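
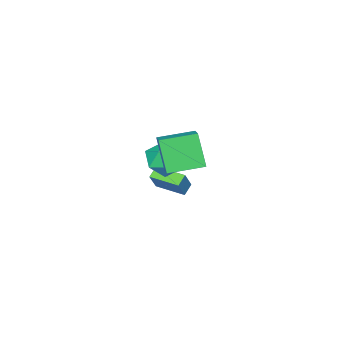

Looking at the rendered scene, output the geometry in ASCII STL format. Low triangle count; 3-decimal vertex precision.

solid 
facet normal -0.521 -0.143 -0.842
outer loop
vertex -2.963 -3.201 -4.212
vertex -3.299 -1.384 -4.313
vertex -2.263 -3.096 -4.663
endloop
endfacet
facet normal 0.182 -0.982 0.054
outer loop
vertex -1.461 -2.876 -3.367
vertex -2.963 -3.201 -4.212
vertex -2.263 -3.096 -4.663
endloop
endfacet
facet normal -0.521 -0.143 -0.842
outer loop
vertex -2.263 -3.096 -4.663
vertex -3.299 -1.384 -4.313
vertex -2.599 -1.28 -4.764
endloop
endfacet
facet normal 0.834 0.124 -0.537
outer loop
vertex -2.599 -1.28 -4.764
vertex -1.461 -2.876 -3.367
vertex -2.263 -3.096 -4.663
endloop
endfacet
facet normal -0.834 -0.124 0.537
outer loop
vertex -2.963 -3.201 -4.212
vertex -2.497 -1.164 -3.017
vertex -3.299 -1.384 -4.313
endloop
endfacet
facet normal 0.181 -0.982 0.055
outer loop
vertex -2.161 -2.98 -2.916
vertex -2.963 -3.201 -4.212
vertex -1.461 -2.876 -3.367
endloop
endfacet
facet normal -0.834 -0.124 0.537
outer loop
vertex -2.161 -2.98 -2.916
vertex -2.497 -1.164 -3.017
vertex -2.963 -3.201 -4.212
endloop
endfacet
facet normal -0.181 0.982 -0.055
outer loop
vertex -3.299 -1.384 -4.313
vertex -2.497 -1.164 -3.017
vertex -2.599 -1.28 -4.764
endloop
endfacet
facet normal 0.834 0.124 -0.537
outer loop
vertex -1.797 -1.059 -3.468
vertex -1.461 -2.876 -3.367
vertex -2.599 -1.28 -4.764
endloop
endfacet
facet normal -0.182 0.982 -0.055
outer loop
vertex -2.599 -1.28 -4.764
vertex -2.497 -1.164 -3.017
vertex -1.797 -1.059 -3.468
endloop
endfacet
facet normal 0.521 0.143 0.842
outer loop
vertex -1.797 -1.059 -3.468
vertex -2.161 -2.98 -2.916
vertex -1.461 -2.876 -3.367
endloop
endfacet
facet normal 0.521 0.143 0.842
outer loop
vertex -2.497 -1.164 -3.017
vertex -2.161 -2.98 -2.916
vertex -1.797 -1.059 -3.468
endloop
endfacet
facet normal 0.229 0.845 -0.483
outer loop
vertex 0.119 -0.388 -1.429
vertex -0.839 0.192 -0.87
vertex 0.291 0.192 -0.334
endloop
endfacet
facet normal 0.814 0.451 -0.367
outer loop
vertex 0.119 -0.388 -1.429
vertex 0.291 0.192 -0.334
vertex 0.817 -0.924 -0.54
endloop
endfacet
facet normal 0.715 -0.186 -0.674
outer loop
vertex 0.119 -0.388 -1.429
vertex 0.817 -0.924 -0.54
vertex 0.012 -1.614 -1.204
endloop
endfacet
facet normal 0.070 -0.186 -0.980
outer loop
vertex 0.119 -0.388 -1.429
vertex 0.012 -1.614 -1.204
vertex -1.012 -0.925 -1.408
endloop
endfacet
facet normal -0.230 0.451 -0.862
outer loop
vertex 0.119 -0.388 -1.429
vertex -1.012 -0.925 -1.408
vertex -0.839 0.192 -0.87
endloop
endfacet
facet normal 0.874 0.350 0.336
outer loop
vertex 0.817 -0.924 -0.54
vertex 0.291 0.192 -0.334
vertex 0.292 -0.675 0.568
endloop
endfacet
facet normal -0.070 0.986 0.148
outer loop
vertex 0.291 0.192 -0.334
vertex -0.839 0.192 -0.87
vertex -0.732 0.014 0.364
endloop
endfacet
facet normal -0.814 0.350 -0.464
outer loop
vertex -0.839 0.192 -0.87
vertex -1.012 -0.925 -1.408
vertex -1.537 -0.676 -0.3
endloop
endfacet
facet normal -0.328 -0.681 -0.654
outer loop
vertex -1.012 -0.925 -1.408
vertex 0.012 -1.614 -1.204
vertex -1.011 -1.792 -0.506
endloop
endfacet
facet normal 0.715 -0.680 -0.160
outer loop
vertex 0.012 -1.614 -1.204
vertex 0.817 -0.924 -0.54
vertex 0.119 -1.792 0.03
endloop
endfacet
facet normal -0.070 0.186 0.980
outer loop
vertex -0.839 -1.212 0.589
vertex 0.292 -0.675 0.568
vertex -0.732 0.014 0.364
endloop
endfacet
facet normal -0.715 0.186 0.674
outer loop
vertex -0.839 -1.212 0.589
vertex -0.732 0.014 0.364
vertex -1.537 -0.676 -0.3
endloop
endfacet
facet normal -0.814 -0.451 0.367
outer loop
vertex -0.839 -1.212 0.589
vertex -1.537 -0.676 -0.3
vertex -1.011 -1.792 -0.506
endloop
endfacet
facet normal -0.229 -0.845 0.483
outer loop
vertex -0.839 -1.212 0.589
vertex -1.011 -1.792 -0.506
vertex 0.119 -1.792 0.03
endloop
endfacet
facet normal 0.230 -0.451 0.862
outer loop
vertex -0.839 -1.212 0.589
vertex 0.119 -1.792 0.03
vertex 0.292 -0.675 0.568
endloop
endfacet
facet normal 0.328 0.681 0.654
outer loop
vertex -0.732 0.014 0.364
vertex 0.292 -0.675 0.568
vertex 0.291 0.192 -0.334
endloop
endfacet
facet normal -0.715 0.680 0.160
outer loop
vertex -1.537 -0.676 -0.3
vertex -0.732 0.014 0.364
vertex -0.839 0.192 -0.87
endloop
endfacet
facet normal -0.874 -0.350 -0.336
outer loop
vertex -1.011 -1.792 -0.506
vertex -1.537 -0.676 -0.3
vertex -1.012 -0.925 -1.408
endloop
endfacet
facet normal 0.070 -0.986 -0.148
outer loop
vertex 0.119 -1.792 0.03
vertex -1.011 -1.792 -0.506
vertex 0.012 -1.614 -1.204
endloop
endfacet
facet normal 0.814 -0.350 0.464
outer loop
vertex 0.292 -0.675 0.568
vertex 0.119 -1.792 0.03
vertex 0.817 -0.924 -0.54
endloop
endfacet
facet normal -0.630 -0.639 -0.441
outer loop
vertex 2.18 0.778 3.223
vertex 0.638 2.098 3.514
vertex 2.595 1.684 1.318
endloop
endfacet
facet normal 0.751 -0.644 -0.143
outer loop
vertex 3.522 2.622 1.966
vertex 2.18 0.778 3.223
vertex 2.595 1.684 1.318
endloop
endfacet
facet normal -0.630 -0.639 -0.441
outer loop
vertex 2.595 1.684 1.318
vertex 0.638 2.098 3.514
vertex 1.054 3.003 1.609
endloop
endfacet
facet normal 0.193 0.421 -0.886
outer loop
vertex 1.054 3.003 1.609
vertex 3.522 2.622 1.966
vertex 2.595 1.684 1.318
endloop
endfacet
facet normal -0.193 -0.421 0.886
outer loop
vertex 2.18 0.778 3.223
vertex 1.565 3.036 4.162
vertex 0.638 2.098 3.514
endloop
endfacet
facet normal 0.752 -0.644 -0.142
outer loop
vertex 3.106 1.717 3.871
vertex 2.18 0.778 3.223
vertex 3.522 2.622 1.966
endloop
endfacet
facet normal -0.193 -0.421 0.886
outer loop
vertex 3.106 1.717 3.871
vertex 1.565 3.036 4.162
vertex 2.18 0.778 3.223
endloop
endfacet
facet normal -0.751 0.644 0.142
outer loop
vertex 0.638 2.098 3.514
vertex 1.565 3.036 4.162
vertex 1.054 3.003 1.609
endloop
endfacet
facet normal 0.193 0.421 -0.886
outer loop
vertex 1.98 3.942 2.257
vertex 3.522 2.622 1.966
vertex 1.054 3.003 1.609
endloop
endfacet
facet normal -0.752 0.644 0.142
outer loop
vertex 1.054 3.003 1.609
vertex 1.565 3.036 4.162
vertex 1.98 3.942 2.257
endloop
endfacet
facet normal 0.630 0.639 0.441
outer loop
vertex 1.98 3.942 2.257
vertex 3.106 1.717 3.871
vertex 3.522 2.622 1.966
endloop
endfacet
facet normal 0.630 0.639 0.441
outer loop
vertex 1.565 3.036 4.162
vertex 3.106 1.717 3.871
vertex 1.98 3.942 2.257
endloop
endfacet

endsolid


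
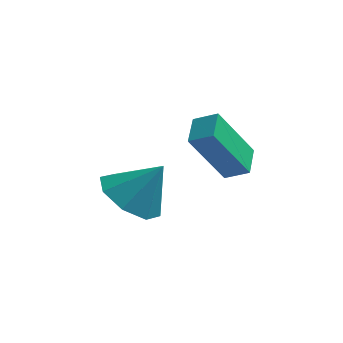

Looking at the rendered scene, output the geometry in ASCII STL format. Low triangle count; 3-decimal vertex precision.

solid 
facet normal -0.587 -0.149 -0.796
outer loop
vertex 1.824 -3.994 -0.701
vertex 0.966 -3.872 -0.091
vertex 1.577 -3.222 -0.663
endloop
endfacet
facet normal 0.949 0.307 -0.074
outer loop
vertex 1.824 -3.994 -0.701
vertex 1.577 -3.222 -0.663
vertex 1.854 -3.648 1.111
endloop
endfacet
facet normal -0.587 -0.149 -0.796
outer loop
vertex 1.577 -3.222 -0.663
vertex 0.966 -3.872 -0.091
vertex 0.972 -2.831 -0.29
endloop
endfacet
facet normal 0.584 0.806 0.102
outer loop
vertex 1.577 -3.222 -0.663
vertex 0.972 -2.831 -0.29
vertex 1.854 -3.648 1.111
endloop
endfacet
facet normal -0.588 -0.149 -0.795
outer loop
vertex 0.972 -2.831 -0.29
vertex 0.966 -3.872 -0.091
vertex 0.364 -3.05 0.2
endloop
endfacet
facet normal 0.064 0.879 0.472
outer loop
vertex 0.972 -2.831 -0.29
vertex 0.364 -3.05 0.2
vertex 1.854 -3.648 1.111
endloop
endfacet
facet normal -0.588 -0.149 -0.795
outer loop
vertex 0.364 -3.05 0.2
vertex 0.966 -3.872 -0.091
vertex 0.109 -3.751 0.52
endloop
endfacet
facet normal -0.306 0.485 0.819
outer loop
vertex 0.364 -3.05 0.2
vertex 0.109 -3.751 0.52
vertex 1.854 -3.648 1.111
endloop
endfacet
facet normal -0.588 -0.149 -0.795
outer loop
vertex 0.109 -3.751 0.52
vertex 0.966 -3.872 -0.091
vertex 0.356 -4.522 0.482
endloop
endfacet
facet normal -0.310 -0.146 0.940
outer loop
vertex 0.109 -3.751 0.52
vertex 0.356 -4.522 0.482
vertex 1.854 -3.648 1.111
endloop
endfacet
facet normal -0.587 -0.150 -0.795
outer loop
vertex 0.356 -4.522 0.482
vertex 0.966 -3.872 -0.091
vertex 0.961 -4.913 0.109
endloop
endfacet
facet normal 0.055 -0.643 0.763
outer loop
vertex 0.356 -4.522 0.482
vertex 0.961 -4.913 0.109
vertex 1.854 -3.648 1.111
endloop
endfacet
facet normal -0.588 -0.150 -0.795
outer loop
vertex 0.961 -4.913 0.109
vertex 0.966 -3.872 -0.091
vertex 1.569 -4.695 -0.382
endloop
endfacet
facet normal 0.575 -0.717 0.393
outer loop
vertex 0.961 -4.913 0.109
vertex 1.569 -4.695 -0.382
vertex 1.854 -3.648 1.111
endloop
endfacet
facet normal -0.587 -0.149 -0.796
outer loop
vertex 1.569 -4.695 -0.382
vertex 0.966 -3.872 -0.091
vertex 1.824 -3.994 -0.701
endloop
endfacet
facet normal 0.945 -0.323 0.046
outer loop
vertex 1.569 -4.695 -0.382
vertex 1.824 -3.994 -0.701
vertex 1.854 -3.648 1.111
endloop
endfacet
facet normal -0.462 -0.254 0.850
outer loop
vertex 2.92 -0.88 1.602
vertex 2.184 -0.792 1.228
vertex 2.946 -1.88 1.317
endloop
endfacet
facet normal 0.887 -0.105 0.450
outer loop
vertex 3.916 -1.348 -0.468
vertex 2.92 -0.88 1.602
vertex 2.946 -1.88 1.317
endloop
endfacet
facet normal -0.462 -0.254 0.850
outer loop
vertex 2.946 -1.88 1.317
vertex 2.184 -0.792 1.228
vertex 2.21 -1.792 0.943
endloop
endfacet
facet normal 0.024 -0.962 -0.274
outer loop
vertex 2.21 -1.792 0.943
vertex 3.916 -1.348 -0.468
vertex 2.946 -1.88 1.317
endloop
endfacet
facet normal -0.024 0.962 0.274
outer loop
vertex 2.92 -0.88 1.602
vertex 3.154 -0.26 -0.557
vertex 2.184 -0.792 1.228
endloop
endfacet
facet normal 0.887 -0.105 0.450
outer loop
vertex 3.89 -0.348 -0.183
vertex 2.92 -0.88 1.602
vertex 3.916 -1.348 -0.468
endloop
endfacet
facet normal -0.024 0.962 0.274
outer loop
vertex 3.89 -0.348 -0.183
vertex 3.154 -0.26 -0.557
vertex 2.92 -0.88 1.602
endloop
endfacet
facet normal -0.887 0.105 -0.450
outer loop
vertex 2.184 -0.792 1.228
vertex 3.154 -0.26 -0.557
vertex 2.21 -1.792 0.943
endloop
endfacet
facet normal 0.024 -0.962 -0.274
outer loop
vertex 3.18 -1.26 -0.842
vertex 3.916 -1.348 -0.468
vertex 2.21 -1.792 0.943
endloop
endfacet
facet normal -0.887 0.105 -0.450
outer loop
vertex 2.21 -1.792 0.943
vertex 3.154 -0.26 -0.557
vertex 3.18 -1.26 -0.842
endloop
endfacet
facet normal 0.462 0.254 -0.850
outer loop
vertex 3.18 -1.26 -0.842
vertex 3.89 -0.348 -0.183
vertex 3.916 -1.348 -0.468
endloop
endfacet
facet normal 0.462 0.254 -0.850
outer loop
vertex 3.154 -0.26 -0.557
vertex 3.89 -0.348 -0.183
vertex 3.18 -1.26 -0.842
endloop
endfacet

endsolid


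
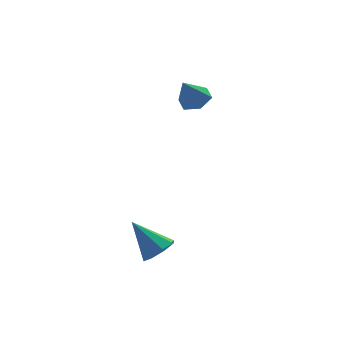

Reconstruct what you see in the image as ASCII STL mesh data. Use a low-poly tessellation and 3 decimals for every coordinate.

solid 
facet normal 0.401 -0.569 -0.717
outer loop
vertex -0.924 -3.025 -3.135
vertex -1.799 -3.192 -3.492
vertex -1.121 -2.529 -3.639
endloop
endfacet
facet normal 0.657 0.650 0.383
outer loop
vertex -0.924 -3.025 -3.135
vertex -1.121 -2.529 -3.639
vertex -2.661 -1.968 -1.948
endloop
endfacet
facet normal 0.401 -0.569 -0.717
outer loop
vertex -1.121 -2.529 -3.639
vertex -1.799 -3.192 -3.492
vertex -1.715 -2.421 -4.057
endloop
endfacet
facet normal 0.244 0.965 -0.098
outer loop
vertex -1.121 -2.529 -3.639
vertex -1.715 -2.421 -4.057
vertex -2.661 -1.968 -1.948
endloop
endfacet
facet normal 0.400 -0.570 -0.718
outer loop
vertex -1.715 -2.421 -4.057
vertex -1.799 -3.192 -3.492
vertex -2.359 -2.764 -4.144
endloop
endfacet
facet normal -0.400 0.843 -0.360
outer loop
vertex -1.715 -2.421 -4.057
vertex -2.359 -2.764 -4.144
vertex -2.661 -1.968 -1.948
endloop
endfacet
facet normal 0.401 -0.569 -0.718
outer loop
vertex -2.359 -2.764 -4.144
vertex -1.799 -3.192 -3.492
vertex -2.674 -3.359 -3.849
endloop
endfacet
facet normal -0.901 0.352 -0.252
outer loop
vertex -2.359 -2.764 -4.144
vertex -2.674 -3.359 -3.849
vertex -2.661 -1.968 -1.948
endloop
endfacet
facet normal 0.401 -0.570 -0.717
outer loop
vertex -2.674 -3.359 -3.849
vertex -1.799 -3.192 -3.492
vertex -2.477 -3.855 -3.344
endloop
endfacet
facet normal -0.963 -0.215 0.164
outer loop
vertex -2.674 -3.359 -3.849
vertex -2.477 -3.855 -3.344
vertex -2.661 -1.968 -1.948
endloop
endfacet
facet normal 0.401 -0.570 -0.717
outer loop
vertex -2.477 -3.855 -3.344
vertex -1.799 -3.192 -3.492
vertex -1.883 -3.963 -2.926
endloop
endfacet
facet normal -0.550 -0.531 0.645
outer loop
vertex -2.477 -3.855 -3.344
vertex -1.883 -3.963 -2.926
vertex -2.661 -1.968 -1.948
endloop
endfacet
facet normal 0.401 -0.570 -0.717
outer loop
vertex -1.883 -3.963 -2.926
vertex -1.799 -3.192 -3.492
vertex -1.239 -3.62 -2.839
endloop
endfacet
facet normal 0.095 -0.408 0.908
outer loop
vertex -1.883 -3.963 -2.926
vertex -1.239 -3.62 -2.839
vertex -2.661 -1.968 -1.948
endloop
endfacet
facet normal 0.401 -0.569 -0.717
outer loop
vertex -1.239 -3.62 -2.839
vertex -1.799 -3.192 -3.492
vertex -0.924 -3.025 -3.135
endloop
endfacet
facet normal 0.596 0.082 0.799
outer loop
vertex -1.239 -3.62 -2.839
vertex -0.924 -3.025 -3.135
vertex -2.661 -1.968 -1.948
endloop
endfacet
facet normal 0.465 0.097 -0.880
outer loop
vertex 3.707 3.028 3.037
vertex 2.935 2.75 2.599
vertex 3.073 3.654 2.771
endloop
endfacet
facet normal 0.306 0.618 0.725
outer loop
vertex 3.707 3.028 3.037
vertex 3.073 3.654 2.771
vertex 2.165 2.59 4.061
endloop
endfacet
facet normal 0.465 0.097 -0.880
outer loop
vertex 3.073 3.654 2.771
vertex 2.935 2.75 2.599
vertex 2.301 3.375 2.333
endloop
endfacet
facet normal -0.481 0.812 0.331
outer loop
vertex 3.073 3.654 2.771
vertex 2.301 3.375 2.333
vertex 2.165 2.59 4.061
endloop
endfacet
facet normal 0.464 0.096 -0.880
outer loop
vertex 2.301 3.375 2.333
vertex 2.935 2.75 2.599
vertex 2.164 2.472 2.162
endloop
endfacet
facet normal -0.988 0.152 -0.009
outer loop
vertex 2.301 3.375 2.333
vertex 2.164 2.472 2.162
vertex 2.165 2.59 4.061
endloop
endfacet
facet normal 0.464 0.096 -0.880
outer loop
vertex 2.164 2.472 2.162
vertex 2.935 2.75 2.599
vertex 2.798 1.846 2.428
endloop
endfacet
facet normal -0.711 -0.702 0.044
outer loop
vertex 2.164 2.472 2.162
vertex 2.798 1.846 2.428
vertex 2.165 2.59 4.061
endloop
endfacet
facet normal 0.465 0.096 -0.880
outer loop
vertex 2.798 1.846 2.428
vertex 2.935 2.75 2.599
vertex 3.57 2.124 2.866
endloop
endfacet
facet normal 0.075 -0.896 0.437
outer loop
vertex 2.798 1.846 2.428
vertex 3.57 2.124 2.866
vertex 2.165 2.59 4.061
endloop
endfacet
facet normal 0.465 0.096 -0.880
outer loop
vertex 3.57 2.124 2.866
vertex 2.935 2.75 2.599
vertex 3.707 3.028 3.037
endloop
endfacet
facet normal 0.583 -0.235 0.777
outer loop
vertex 3.57 2.124 2.866
vertex 3.707 3.028 3.037
vertex 2.165 2.59 4.061
endloop
endfacet

endsolid


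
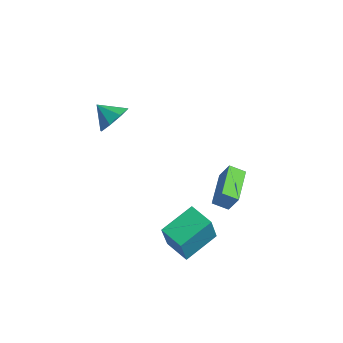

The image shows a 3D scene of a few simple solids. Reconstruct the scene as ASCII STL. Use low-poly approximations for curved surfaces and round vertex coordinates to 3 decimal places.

solid 
facet normal 0.799 0.208 -0.565
outer loop
vertex -1.416 -2.212 1.813
vertex -1.867 -1.555 1.417
vertex -1.344 -1.615 2.134
endloop
endfacet
facet normal 0.000 -0.474 0.881
outer loop
vertex -1.416 -2.212 1.813
vertex -1.344 -1.615 2.134
vertex -2.753 -1.785 2.043
endloop
endfacet
facet normal 0.799 0.207 -0.565
outer loop
vertex -1.344 -1.615 2.134
vertex -1.867 -1.555 1.417
vertex -1.578 -0.983 2.035
endloop
endfacet
facet normal -0.079 0.126 0.989
outer loop
vertex -1.344 -1.615 2.134
vertex -1.578 -0.983 2.035
vertex -2.753 -1.785 2.043
endloop
endfacet
facet normal 0.799 0.207 -0.565
outer loop
vertex -1.578 -0.983 2.035
vertex -1.867 -1.555 1.417
vertex -1.982 -0.686 1.573
endloop
endfacet
facet normal -0.391 0.580 0.715
outer loop
vertex -1.578 -0.983 2.035
vertex -1.982 -0.686 1.573
vertex -2.753 -1.785 2.043
endloop
endfacet
facet normal 0.799 0.207 -0.565
outer loop
vertex -1.982 -0.686 1.573
vertex -1.867 -1.555 1.417
vertex -2.318 -0.898 1.02
endloop
endfacet
facet normal -0.752 0.621 0.219
outer loop
vertex -1.982 -0.686 1.573
vertex -2.318 -0.898 1.02
vertex -2.753 -1.785 2.043
endloop
endfacet
facet normal 0.799 0.207 -0.565
outer loop
vertex -2.318 -0.898 1.02
vertex -1.867 -1.555 1.417
vertex -2.39 -1.495 0.699
endloop
endfacet
facet normal -0.951 0.227 -0.208
outer loop
vertex -2.318 -0.898 1.02
vertex -2.39 -1.495 0.699
vertex -2.753 -1.785 2.043
endloop
endfacet
facet normal 0.799 0.209 -0.564
outer loop
vertex -2.39 -1.495 0.699
vertex -1.867 -1.555 1.417
vertex -2.155 -2.127 0.798
endloop
endfacet
facet normal -0.872 -0.374 -0.316
outer loop
vertex -2.39 -1.495 0.699
vertex -2.155 -2.127 0.798
vertex -2.753 -1.785 2.043
endloop
endfacet
facet normal 0.799 0.208 -0.564
outer loop
vertex -2.155 -2.127 0.798
vertex -1.867 -1.555 1.417
vertex -1.752 -2.423 1.26
endloop
endfacet
facet normal -0.560 -0.827 -0.042
outer loop
vertex -2.155 -2.127 0.798
vertex -1.752 -2.423 1.26
vertex -2.753 -1.785 2.043
endloop
endfacet
facet normal 0.799 0.208 -0.565
outer loop
vertex -1.752 -2.423 1.26
vertex -1.867 -1.555 1.417
vertex -1.416 -2.212 1.813
endloop
endfacet
facet normal -0.200 -0.869 0.453
outer loop
vertex -1.752 -2.423 1.26
vertex -1.416 -2.212 1.813
vertex -2.753 -1.785 2.043
endloop
endfacet
facet normal -0.990 0.030 0.135
outer loop
vertex 3.236 -3.606 -1.233
vertex 3.36 -1.936 -0.691
vertex 3.032 -3.068 -2.843
endloop
endfacet
facet normal -0.071 -0.949 -0.308
outer loop
vertex 4.24 -3.104 -3.009
vertex 3.236 -3.606 -1.233
vertex 3.032 -3.068 -2.843
endloop
endfacet
facet normal -0.990 0.030 0.135
outer loop
vertex 3.032 -3.068 -2.843
vertex 3.36 -1.936 -0.691
vertex 3.156 -1.398 -2.302
endloop
endfacet
facet normal -0.120 0.314 -0.942
outer loop
vertex 3.156 -1.398 -2.302
vertex 4.24 -3.104 -3.009
vertex 3.032 -3.068 -2.843
endloop
endfacet
facet normal 0.120 -0.315 0.942
outer loop
vertex 3.236 -3.606 -1.233
vertex 4.568 -1.972 -0.857
vertex 3.36 -1.936 -0.691
endloop
endfacet
facet normal -0.070 -0.949 -0.308
outer loop
vertex 4.444 -3.642 -1.398
vertex 3.236 -3.606 -1.233
vertex 4.24 -3.104 -3.009
endloop
endfacet
facet normal 0.119 -0.314 0.942
outer loop
vertex 4.444 -3.642 -1.398
vertex 4.568 -1.972 -0.857
vertex 3.236 -3.606 -1.233
endloop
endfacet
facet normal 0.071 0.949 0.308
outer loop
vertex 3.36 -1.936 -0.691
vertex 4.568 -1.972 -0.857
vertex 3.156 -1.398 -2.302
endloop
endfacet
facet normal -0.119 0.314 -0.942
outer loop
vertex 4.364 -1.434 -2.467
vertex 4.24 -3.104 -3.009
vertex 3.156 -1.398 -2.302
endloop
endfacet
facet normal 0.070 0.949 0.308
outer loop
vertex 3.156 -1.398 -2.302
vertex 4.568 -1.972 -0.857
vertex 4.364 -1.434 -2.467
endloop
endfacet
facet normal 0.990 -0.030 -0.135
outer loop
vertex 4.364 -1.434 -2.467
vertex 4.444 -3.642 -1.398
vertex 4.24 -3.104 -3.009
endloop
endfacet
facet normal 0.990 -0.030 -0.135
outer loop
vertex 4.568 -1.972 -0.857
vertex 4.444 -3.642 -1.398
vertex 4.364 -1.434 -2.467
endloop
endfacet
facet normal -0.562 0.819 0.114
outer loop
vertex 1.548 2.191 -2.108
vertex 2.142 2.648 -2.465
vertex 1.103 2.019 -3.065
endloop
endfacet
facet normal -0.715 -0.551 0.431
outer loop
vertex 2.138 0.512 -3.275
vertex 1.548 2.191 -2.108
vertex 1.103 2.019 -3.065
endloop
endfacet
facet normal -0.562 0.819 0.114
outer loop
vertex 1.103 2.019 -3.065
vertex 2.142 2.648 -2.465
vertex 1.697 2.476 -3.423
endloop
endfacet
facet normal -0.416 -0.161 -0.895
outer loop
vertex 1.697 2.476 -3.423
vertex 2.138 0.512 -3.275
vertex 1.103 2.019 -3.065
endloop
endfacet
facet normal 0.415 0.160 0.896
outer loop
vertex 1.548 2.191 -2.108
vertex 3.177 1.141 -2.675
vertex 2.142 2.648 -2.465
endloop
endfacet
facet normal -0.715 -0.551 0.431
outer loop
vertex 2.583 0.684 -2.317
vertex 1.548 2.191 -2.108
vertex 2.138 0.512 -3.275
endloop
endfacet
facet normal 0.415 0.161 0.895
outer loop
vertex 2.583 0.684 -2.317
vertex 3.177 1.141 -2.675
vertex 1.548 2.191 -2.108
endloop
endfacet
facet normal 0.715 0.551 -0.431
outer loop
vertex 2.142 2.648 -2.465
vertex 3.177 1.141 -2.675
vertex 1.697 2.476 -3.423
endloop
endfacet
facet normal -0.415 -0.161 -0.896
outer loop
vertex 2.732 0.969 -3.632
vertex 2.138 0.512 -3.275
vertex 1.697 2.476 -3.423
endloop
endfacet
facet normal 0.715 0.551 -0.431
outer loop
vertex 1.697 2.476 -3.423
vertex 3.177 1.141 -2.675
vertex 2.732 0.969 -3.632
endloop
endfacet
facet normal 0.562 -0.819 -0.114
outer loop
vertex 2.732 0.969 -3.632
vertex 2.583 0.684 -2.317
vertex 2.138 0.512 -3.275
endloop
endfacet
facet normal 0.562 -0.819 -0.114
outer loop
vertex 3.177 1.141 -2.675
vertex 2.583 0.684 -2.317
vertex 2.732 0.969 -3.632
endloop
endfacet

endsolid


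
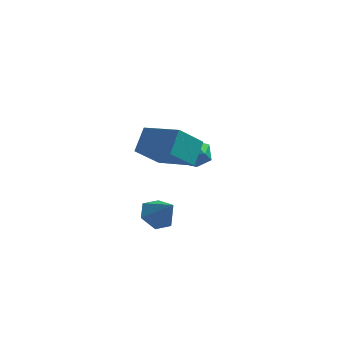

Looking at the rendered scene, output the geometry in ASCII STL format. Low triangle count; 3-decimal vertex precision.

solid 
facet normal -0.596 0.321 -0.736
outer loop
vertex 1.225 -1.468 -4.397
vertex 0.554 -1.386 -3.817
vertex 1.103 -0.701 -3.963
endloop
endfacet
facet normal 0.978 0.197 -0.073
outer loop
vertex 1.225 -1.468 -4.397
vertex 1.103 -0.701 -3.963
vertex 1.426 -1.854 -2.743
endloop
endfacet
facet normal -0.596 0.321 -0.736
outer loop
vertex 1.103 -0.701 -3.963
vertex 0.554 -1.386 -3.817
vertex 0.432 -0.618 -3.384
endloop
endfacet
facet normal 0.523 0.684 0.508
outer loop
vertex 1.103 -0.701 -3.963
vertex 0.432 -0.618 -3.384
vertex 1.426 -1.854 -2.743
endloop
endfacet
facet normal -0.597 0.320 -0.736
outer loop
vertex 0.432 -0.618 -3.384
vertex 0.554 -1.386 -3.817
vertex -0.116 -1.304 -3.238
endloop
endfacet
facet normal -0.176 0.338 0.925
outer loop
vertex 0.432 -0.618 -3.384
vertex -0.116 -1.304 -3.238
vertex 1.426 -1.854 -2.743
endloop
endfacet
facet normal -0.597 0.320 -0.736
outer loop
vertex -0.116 -1.304 -3.238
vertex 0.554 -1.386 -3.817
vertex 0.006 -2.072 -3.671
endloop
endfacet
facet normal -0.421 -0.495 0.760
outer loop
vertex -0.116 -1.304 -3.238
vertex 0.006 -2.072 -3.671
vertex 1.426 -1.854 -2.743
endloop
endfacet
facet normal -0.596 0.320 -0.736
outer loop
vertex 0.006 -2.072 -3.671
vertex 0.554 -1.386 -3.817
vertex 0.677 -2.154 -4.25
endloop
endfacet
facet normal 0.034 -0.983 0.179
outer loop
vertex 0.006 -2.072 -3.671
vertex 0.677 -2.154 -4.25
vertex 1.426 -1.854 -2.743
endloop
endfacet
facet normal -0.597 0.319 -0.736
outer loop
vertex 0.677 -2.154 -4.25
vertex 0.554 -1.386 -3.817
vertex 1.225 -1.468 -4.397
endloop
endfacet
facet normal 0.733 -0.637 -0.238
outer loop
vertex 0.677 -2.154 -4.25
vertex 1.225 -1.468 -4.397
vertex 1.426 -1.854 -2.743
endloop
endfacet
facet normal -0.292 0.950 -0.112
outer loop
vertex 1.896 1.978 -1.523
vertex 1.059 1.71 -1.611
vertex 1.379 1.903 -0.811
endloop
endfacet
facet normal 0.285 0.909 0.303
outer loop
vertex 1.896 1.978 -1.523
vertex 1.379 1.903 -0.811
vertex 2.218 1.629 -0.779
endloop
endfacet
facet normal 0.804 0.591 -0.071
outer loop
vertex 1.896 1.978 -1.523
vertex 2.218 1.629 -0.779
vertex 2.416 1.266 -1.56
endloop
endfacet
facet normal 0.544 0.435 -0.718
outer loop
vertex 1.896 1.978 -1.523
vertex 2.416 1.266 -1.56
vertex 1.699 1.316 -2.073
endloop
endfacet
facet normal -0.132 0.656 -0.743
outer loop
vertex 1.896 1.978 -1.523
vertex 1.699 1.316 -2.073
vertex 1.059 1.71 -1.611
endloop
endfacet
facet normal 0.128 0.492 0.861
outer loop
vertex 2.218 1.629 -0.779
vertex 1.379 1.903 -0.811
vertex 1.581 1.144 -0.407
endloop
endfacet
facet normal -0.808 0.558 0.189
outer loop
vertex 1.379 1.903 -0.811
vertex 1.059 1.71 -1.611
vertex 0.864 1.194 -0.92
endloop
endfacet
facet normal -0.549 0.083 -0.832
outer loop
vertex 1.059 1.71 -1.611
vertex 1.699 1.316 -2.073
vertex 1.062 0.831 -1.701
endloop
endfacet
facet normal 0.547 -0.275 -0.791
outer loop
vertex 1.699 1.316 -2.073
vertex 2.416 1.266 -1.56
vertex 1.901 0.557 -1.669
endloop
endfacet
facet normal 0.966 -0.023 0.256
outer loop
vertex 2.416 1.266 -1.56
vertex 2.218 1.629 -0.779
vertex 2.221 0.75 -0.869
endloop
endfacet
facet normal -0.544 -0.435 0.718
outer loop
vertex 1.384 0.482 -0.957
vertex 1.581 1.144 -0.407
vertex 0.864 1.194 -0.92
endloop
endfacet
facet normal -0.804 -0.591 0.071
outer loop
vertex 1.384 0.482 -0.957
vertex 0.864 1.194 -0.92
vertex 1.062 0.831 -1.701
endloop
endfacet
facet normal -0.285 -0.909 -0.303
outer loop
vertex 1.384 0.482 -0.957
vertex 1.062 0.831 -1.701
vertex 1.901 0.557 -1.669
endloop
endfacet
facet normal 0.292 -0.950 0.112
outer loop
vertex 1.384 0.482 -0.957
vertex 1.901 0.557 -1.669
vertex 2.221 0.75 -0.869
endloop
endfacet
facet normal 0.132 -0.656 0.743
outer loop
vertex 1.384 0.482 -0.957
vertex 2.221 0.75 -0.869
vertex 1.581 1.144 -0.407
endloop
endfacet
facet normal -0.547 0.275 0.791
outer loop
vertex 0.864 1.194 -0.92
vertex 1.581 1.144 -0.407
vertex 1.379 1.903 -0.811
endloop
endfacet
facet normal -0.966 0.023 -0.256
outer loop
vertex 1.062 0.831 -1.701
vertex 0.864 1.194 -0.92
vertex 1.059 1.71 -1.611
endloop
endfacet
facet normal -0.128 -0.492 -0.861
outer loop
vertex 1.901 0.557 -1.669
vertex 1.062 0.831 -1.701
vertex 1.699 1.316 -2.073
endloop
endfacet
facet normal 0.808 -0.558 -0.189
outer loop
vertex 2.221 0.75 -0.869
vertex 1.901 0.557 -1.669
vertex 2.416 1.266 -1.56
endloop
endfacet
facet normal 0.549 -0.083 0.832
outer loop
vertex 1.581 1.144 -0.407
vertex 2.221 0.75 -0.869
vertex 2.218 1.629 -0.779
endloop
endfacet
facet normal -0.469 -0.560 0.683
outer loop
vertex 2.055 -3.297 2.962
vertex 0.294 -2.503 2.405
vertex 1.9 -4.28 2.05
endloop
endfacet
facet normal 0.876 -0.395 0.277
outer loop
vertex 2.706 -3.317 0.875
vertex 2.055 -3.297 2.962
vertex 1.9 -4.28 2.05
endloop
endfacet
facet normal -0.469 -0.560 0.683
outer loop
vertex 1.9 -4.28 2.05
vertex 0.294 -2.503 2.405
vertex 0.139 -3.486 1.493
endloop
endfacet
facet normal -0.115 -0.728 -0.676
outer loop
vertex 0.139 -3.486 1.493
vertex 2.706 -3.317 0.875
vertex 1.9 -4.28 2.05
endloop
endfacet
facet normal 0.115 0.728 0.676
outer loop
vertex 2.055 -3.297 2.962
vertex 1.1 -1.54 1.23
vertex 0.294 -2.503 2.405
endloop
endfacet
facet normal 0.876 -0.395 0.277
outer loop
vertex 2.861 -2.334 1.787
vertex 2.055 -3.297 2.962
vertex 2.706 -3.317 0.875
endloop
endfacet
facet normal 0.115 0.728 0.676
outer loop
vertex 2.861 -2.334 1.787
vertex 1.1 -1.54 1.23
vertex 2.055 -3.297 2.962
endloop
endfacet
facet normal -0.876 0.395 -0.277
outer loop
vertex 0.294 -2.503 2.405
vertex 1.1 -1.54 1.23
vertex 0.139 -3.486 1.493
endloop
endfacet
facet normal -0.115 -0.728 -0.676
outer loop
vertex 0.945 -2.523 0.318
vertex 2.706 -3.317 0.875
vertex 0.139 -3.486 1.493
endloop
endfacet
facet normal -0.876 0.395 -0.277
outer loop
vertex 0.139 -3.486 1.493
vertex 1.1 -1.54 1.23
vertex 0.945 -2.523 0.318
endloop
endfacet
facet normal 0.469 0.560 -0.683
outer loop
vertex 0.945 -2.523 0.318
vertex 2.861 -2.334 1.787
vertex 2.706 -3.317 0.875
endloop
endfacet
facet normal 0.469 0.560 -0.683
outer loop
vertex 1.1 -1.54 1.23
vertex 2.861 -2.334 1.787
vertex 0.945 -2.523 0.318
endloop
endfacet

endsolid


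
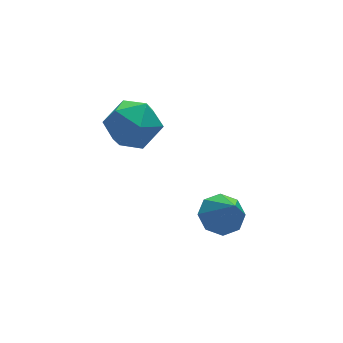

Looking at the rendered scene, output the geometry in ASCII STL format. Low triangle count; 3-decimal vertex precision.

solid 
facet normal -0.468 -0.881 0.065
outer loop
vertex -4.372 3.038 3.05
vertex -3.684 2.644 2.661
vertex -3.709 2.722 3.54
endloop
endfacet
facet normal -0.659 -0.452 0.601
outer loop
vertex -4.372 3.038 3.05
vertex -3.709 2.722 3.54
vertex -4.068 3.505 3.735
endloop
endfacet
facet normal -0.937 0.141 0.320
outer loop
vertex -4.372 3.038 3.05
vertex -4.068 3.505 3.735
vertex -4.266 3.911 2.975
endloop
endfacet
facet normal -0.917 0.078 -0.391
outer loop
vertex -4.372 3.038 3.05
vertex -4.266 3.911 2.975
vertex -4.028 3.379 2.312
endloop
endfacet
facet normal -0.627 -0.554 -0.548
outer loop
vertex -4.372 3.038 3.05
vertex -4.028 3.379 2.312
vertex -3.684 2.644 2.661
endloop
endfacet
facet normal -0.068 -0.270 0.960
outer loop
vertex -4.068 3.505 3.735
vertex -3.709 2.722 3.54
vertex -3.192 3.401 3.768
endloop
endfacet
facet normal 0.241 -0.966 0.093
outer loop
vertex -3.709 2.722 3.54
vertex -3.684 2.644 2.661
vertex -2.954 2.869 3.105
endloop
endfacet
facet normal -0.018 -0.436 -0.900
outer loop
vertex -3.684 2.644 2.661
vertex -4.028 3.379 2.312
vertex -3.152 3.275 2.345
endloop
endfacet
facet normal -0.487 0.588 -0.646
outer loop
vertex -4.028 3.379 2.312
vertex -4.266 3.911 2.975
vertex -3.511 4.058 2.54
endloop
endfacet
facet normal -0.519 0.690 0.504
outer loop
vertex -4.266 3.911 2.975
vertex -4.068 3.505 3.735
vertex -3.536 4.136 3.419
endloop
endfacet
facet normal 0.917 -0.078 0.391
outer loop
vertex -2.848 3.742 3.03
vertex -3.192 3.401 3.768
vertex -2.954 2.869 3.105
endloop
endfacet
facet normal 0.937 -0.141 -0.320
outer loop
vertex -2.848 3.742 3.03
vertex -2.954 2.869 3.105
vertex -3.152 3.275 2.345
endloop
endfacet
facet normal 0.659 0.452 -0.601
outer loop
vertex -2.848 3.742 3.03
vertex -3.152 3.275 2.345
vertex -3.511 4.058 2.54
endloop
endfacet
facet normal 0.468 0.881 -0.065
outer loop
vertex -2.848 3.742 3.03
vertex -3.511 4.058 2.54
vertex -3.536 4.136 3.419
endloop
endfacet
facet normal 0.627 0.554 0.548
outer loop
vertex -2.848 3.742 3.03
vertex -3.536 4.136 3.419
vertex -3.192 3.401 3.768
endloop
endfacet
facet normal 0.487 -0.588 0.646
outer loop
vertex -2.954 2.869 3.105
vertex -3.192 3.401 3.768
vertex -3.709 2.722 3.54
endloop
endfacet
facet normal 0.519 -0.690 -0.504
outer loop
vertex -3.152 3.275 2.345
vertex -2.954 2.869 3.105
vertex -3.684 2.644 2.661
endloop
endfacet
facet normal 0.068 0.270 -0.960
outer loop
vertex -3.511 4.058 2.54
vertex -3.152 3.275 2.345
vertex -4.028 3.379 2.312
endloop
endfacet
facet normal -0.241 0.966 -0.093
outer loop
vertex -3.536 4.136 3.419
vertex -3.511 4.058 2.54
vertex -4.266 3.911 2.975
endloop
endfacet
facet normal 0.018 0.436 0.900
outer loop
vertex -3.192 3.401 3.768
vertex -3.536 4.136 3.419
vertex -4.068 3.505 3.735
endloop
endfacet
facet normal 0.014 0.553 -0.833
outer loop
vertex -1.151 1.942 -0.249
vertex -1.77 1.712 -0.412
vertex -1.531 2.241 -0.057
endloop
endfacet
facet normal 0.619 0.328 0.714
outer loop
vertex -1.151 1.942 -0.249
vertex -1.531 2.241 -0.057
vertex -1.79 0.928 0.772
endloop
endfacet
facet normal 0.015 0.552 -0.833
outer loop
vertex -1.531 2.241 -0.057
vertex -1.77 1.712 -0.412
vertex -2.051 2.231 -0.073
endloop
endfacet
facet normal -0.036 0.539 0.842
outer loop
vertex -1.531 2.241 -0.057
vertex -2.051 2.231 -0.073
vertex -1.79 0.928 0.772
endloop
endfacet
facet normal 0.013 0.552 -0.834
outer loop
vertex -2.051 2.231 -0.073
vertex -1.77 1.712 -0.412
vertex -2.407 1.916 -0.287
endloop
endfacet
facet normal -0.673 0.303 0.675
outer loop
vertex -2.051 2.231 -0.073
vertex -2.407 1.916 -0.287
vertex -1.79 0.928 0.772
endloop
endfacet
facet normal 0.014 0.553 -0.833
outer loop
vertex -2.407 1.916 -0.287
vertex -1.77 1.712 -0.412
vertex -2.389 1.483 -0.574
endloop
endfacet
facet normal -0.919 -0.243 0.309
outer loop
vertex -2.407 1.916 -0.287
vertex -2.389 1.483 -0.574
vertex -1.79 0.928 0.772
endloop
endfacet
facet normal 0.014 0.552 -0.834
outer loop
vertex -2.389 1.483 -0.574
vertex -1.77 1.712 -0.412
vertex -2.009 1.183 -0.766
endloop
endfacet
facet normal -0.631 -0.775 -0.039
outer loop
vertex -2.389 1.483 -0.574
vertex -2.009 1.183 -0.766
vertex -1.79 0.928 0.772
endloop
endfacet
facet normal 0.012 0.552 -0.834
outer loop
vertex -2.009 1.183 -0.766
vertex -1.77 1.712 -0.412
vertex -1.489 1.194 -0.751
endloop
endfacet
facet normal 0.026 -0.986 -0.167
outer loop
vertex -2.009 1.183 -0.766
vertex -1.489 1.194 -0.751
vertex -1.79 0.928 0.772
endloop
endfacet
facet normal 0.013 0.553 -0.833
outer loop
vertex -1.489 1.194 -0.751
vertex -1.77 1.712 -0.412
vertex -1.134 1.508 -0.537
endloop
endfacet
facet normal 0.662 -0.749 0.000
outer loop
vertex -1.489 1.194 -0.751
vertex -1.134 1.508 -0.537
vertex -1.79 0.928 0.772
endloop
endfacet
facet normal 0.014 0.553 -0.833
outer loop
vertex -1.134 1.508 -0.537
vertex -1.77 1.712 -0.412
vertex -1.151 1.942 -0.249
endloop
endfacet
facet normal 0.908 -0.206 0.364
outer loop
vertex -1.134 1.508 -0.537
vertex -1.151 1.942 -0.249
vertex -1.79 0.928 0.772
endloop
endfacet

endsolid


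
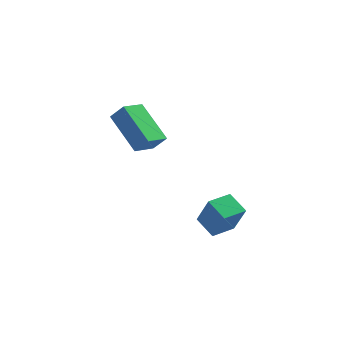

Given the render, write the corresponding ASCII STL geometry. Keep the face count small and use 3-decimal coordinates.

solid 
facet normal -0.709 0.529 0.465
outer loop
vertex 3.214 -1.882 1.641
vertex 3.804 -1.099 1.65
vertex 2.715 -1.492 0.437
endloop
endfacet
facet normal -0.602 -0.798 -0.009
outer loop
vertex 3.396 -2.001 -0.01
vertex 3.214 -1.882 1.641
vertex 2.715 -1.492 0.437
endloop
endfacet
facet normal -0.709 0.530 0.465
outer loop
vertex 2.715 -1.492 0.437
vertex 3.804 -1.099 1.65
vertex 3.306 -0.71 0.446
endloop
endfacet
facet normal -0.366 0.287 -0.885
outer loop
vertex 3.306 -0.71 0.446
vertex 3.396 -2.001 -0.01
vertex 2.715 -1.492 0.437
endloop
endfacet
facet normal 0.367 -0.287 0.885
outer loop
vertex 3.214 -1.882 1.641
vertex 4.485 -1.608 1.203
vertex 3.804 -1.099 1.65
endloop
endfacet
facet normal -0.602 -0.798 -0.009
outer loop
vertex 3.894 -2.39 1.194
vertex 3.214 -1.882 1.641
vertex 3.396 -2.001 -0.01
endloop
endfacet
facet normal 0.367 -0.287 0.885
outer loop
vertex 3.894 -2.39 1.194
vertex 4.485 -1.608 1.203
vertex 3.214 -1.882 1.641
endloop
endfacet
facet normal 0.602 0.798 0.009
outer loop
vertex 3.804 -1.099 1.65
vertex 4.485 -1.608 1.203
vertex 3.306 -0.71 0.446
endloop
endfacet
facet normal -0.367 0.287 -0.885
outer loop
vertex 3.986 -1.218 -0.001
vertex 3.396 -2.001 -0.01
vertex 3.306 -0.71 0.446
endloop
endfacet
facet normal 0.602 0.798 0.009
outer loop
vertex 3.306 -0.71 0.446
vertex 4.485 -1.608 1.203
vertex 3.986 -1.218 -0.001
endloop
endfacet
facet normal 0.710 -0.529 -0.465
outer loop
vertex 3.986 -1.218 -0.001
vertex 3.894 -2.39 1.194
vertex 3.396 -2.001 -0.01
endloop
endfacet
facet normal 0.709 -0.530 -0.465
outer loop
vertex 4.485 -1.608 1.203
vertex 3.894 -2.39 1.194
vertex 3.986 -1.218 -0.001
endloop
endfacet
facet normal -0.620 0.502 0.603
outer loop
vertex -0.98 2.339 3.684
vertex -0.511 3.23 3.424
vertex -1.526 2.439 3.039
endloop
endfacet
facet normal -0.451 -0.857 0.249
outer loop
vertex -0.329 1.47 1.876
vertex -0.98 2.339 3.684
vertex -1.526 2.439 3.039
endloop
endfacet
facet normal -0.620 0.502 0.603
outer loop
vertex -1.526 2.439 3.039
vertex -0.511 3.23 3.424
vertex -1.056 3.33 2.78
endloop
endfacet
facet normal -0.641 0.118 -0.758
outer loop
vertex -1.056 3.33 2.78
vertex -0.329 1.47 1.876
vertex -1.526 2.439 3.039
endloop
endfacet
facet normal 0.642 -0.117 0.758
outer loop
vertex -0.98 2.339 3.684
vertex 0.686 2.261 2.261
vertex -0.511 3.23 3.424
endloop
endfacet
facet normal -0.452 -0.857 0.249
outer loop
vertex 0.216 1.37 2.52
vertex -0.98 2.339 3.684
vertex -0.329 1.47 1.876
endloop
endfacet
facet normal 0.642 -0.118 0.758
outer loop
vertex 0.216 1.37 2.52
vertex 0.686 2.261 2.261
vertex -0.98 2.339 3.684
endloop
endfacet
facet normal 0.452 0.857 -0.249
outer loop
vertex -0.511 3.23 3.424
vertex 0.686 2.261 2.261
vertex -1.056 3.33 2.78
endloop
endfacet
facet normal -0.642 0.117 -0.757
outer loop
vertex 0.14 2.361 1.616
vertex -0.329 1.47 1.876
vertex -1.056 3.33 2.78
endloop
endfacet
facet normal 0.451 0.857 -0.249
outer loop
vertex -1.056 3.33 2.78
vertex 0.686 2.261 2.261
vertex 0.14 2.361 1.616
endloop
endfacet
facet normal 0.620 -0.502 -0.603
outer loop
vertex 0.14 2.361 1.616
vertex 0.216 1.37 2.52
vertex -0.329 1.47 1.876
endloop
endfacet
facet normal 0.620 -0.502 -0.603
outer loop
vertex 0.686 2.261 2.261
vertex 0.216 1.37 2.52
vertex 0.14 2.361 1.616
endloop
endfacet

endsolid


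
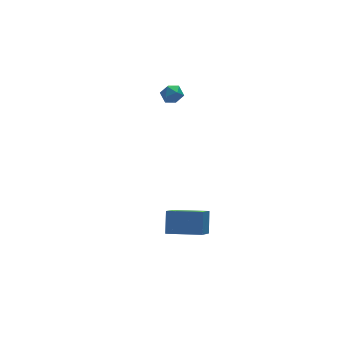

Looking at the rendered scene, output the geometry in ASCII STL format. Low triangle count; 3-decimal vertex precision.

solid 
facet normal -0.781 0.614 -0.114
outer loop
vertex -4.271 -3.639 -2.247
vertex -3.802 -2.857 -1.251
vertex -3.322 -2.656 -3.465
endloop
endfacet
facet normal -0.348 -0.579 -0.738
outer loop
vertex -1.838 -3.823 -3.249
vertex -4.271 -3.639 -2.247
vertex -3.322 -2.656 -3.465
endloop
endfacet
facet normal -0.781 0.614 -0.114
outer loop
vertex -3.322 -2.656 -3.465
vertex -3.802 -2.857 -1.251
vertex -2.853 -1.875 -2.469
endloop
endfacet
facet normal 0.519 0.537 -0.665
outer loop
vertex -2.853 -1.875 -2.469
vertex -1.838 -3.823 -3.249
vertex -3.322 -2.656 -3.465
endloop
endfacet
facet normal -0.519 -0.537 0.666
outer loop
vertex -4.271 -3.639 -2.247
vertex -2.318 -4.024 -1.035
vertex -3.802 -2.857 -1.251
endloop
endfacet
facet normal -0.348 -0.579 -0.738
outer loop
vertex -2.787 -4.805 -2.031
vertex -4.271 -3.639 -2.247
vertex -1.838 -3.823 -3.249
endloop
endfacet
facet normal -0.519 -0.537 0.665
outer loop
vertex -2.787 -4.805 -2.031
vertex -2.318 -4.024 -1.035
vertex -4.271 -3.639 -2.247
endloop
endfacet
facet normal 0.348 0.579 0.738
outer loop
vertex -3.802 -2.857 -1.251
vertex -2.318 -4.024 -1.035
vertex -2.853 -1.875 -2.469
endloop
endfacet
facet normal 0.519 0.537 -0.666
outer loop
vertex -1.369 -3.041 -2.253
vertex -1.838 -3.823 -3.249
vertex -2.853 -1.875 -2.469
endloop
endfacet
facet normal 0.347 0.579 0.738
outer loop
vertex -2.853 -1.875 -2.469
vertex -2.318 -4.024 -1.035
vertex -1.369 -3.041 -2.253
endloop
endfacet
facet normal 0.781 -0.614 0.114
outer loop
vertex -1.369 -3.041 -2.253
vertex -2.787 -4.805 -2.031
vertex -1.838 -3.823 -3.249
endloop
endfacet
facet normal 0.781 -0.614 0.113
outer loop
vertex -2.318 -4.024 -1.035
vertex -2.787 -4.805 -2.031
vertex -1.369 -3.041 -2.253
endloop
endfacet
facet normal -0.305 0.945 -0.122
outer loop
vertex -0.111 3.763 1.537
vertex -0.583 3.674 2.024
vertex 0.042 3.897 2.19
endloop
endfacet
facet normal 0.390 0.880 -0.272
outer loop
vertex -0.111 3.763 1.537
vertex 0.042 3.897 2.19
vertex 0.494 3.574 1.793
endloop
endfacet
facet normal 0.460 0.398 -0.793
outer loop
vertex -0.111 3.763 1.537
vertex 0.494 3.574 1.793
vertex 0.15 3.151 1.381
endloop
endfacet
facet normal -0.191 0.165 -0.968
outer loop
vertex -0.111 3.763 1.537
vertex 0.15 3.151 1.381
vertex -0.516 3.213 1.523
endloop
endfacet
facet normal -0.665 0.503 -0.552
outer loop
vertex -0.111 3.763 1.537
vertex -0.516 3.213 1.523
vertex -0.583 3.674 2.024
endloop
endfacet
facet normal 0.718 0.624 0.310
outer loop
vertex 0.494 3.574 1.793
vertex 0.042 3.897 2.19
vertex 0.396 3.367 2.437
endloop
endfacet
facet normal -0.406 0.729 0.551
outer loop
vertex 0.042 3.897 2.19
vertex -0.583 3.674 2.024
vertex -0.27 3.429 2.579
endloop
endfacet
facet normal -0.989 0.015 -0.146
outer loop
vertex -0.583 3.674 2.024
vertex -0.516 3.213 1.523
vertex -0.614 3.006 2.167
endloop
endfacet
facet normal -0.224 -0.530 -0.818
outer loop
vertex -0.516 3.213 1.523
vertex 0.15 3.151 1.381
vertex -0.162 2.683 1.77
endloop
endfacet
facet normal 0.830 -0.153 -0.536
outer loop
vertex 0.15 3.151 1.381
vertex 0.494 3.574 1.793
vertex 0.463 2.906 1.936
endloop
endfacet
facet normal 0.191 -0.165 0.968
outer loop
vertex -0.009 2.817 2.423
vertex 0.396 3.367 2.437
vertex -0.27 3.429 2.579
endloop
endfacet
facet normal -0.460 -0.398 0.793
outer loop
vertex -0.009 2.817 2.423
vertex -0.27 3.429 2.579
vertex -0.614 3.006 2.167
endloop
endfacet
facet normal -0.390 -0.880 0.272
outer loop
vertex -0.009 2.817 2.423
vertex -0.614 3.006 2.167
vertex -0.162 2.683 1.77
endloop
endfacet
facet normal 0.305 -0.945 0.122
outer loop
vertex -0.009 2.817 2.423
vertex -0.162 2.683 1.77
vertex 0.463 2.906 1.936
endloop
endfacet
facet normal 0.665 -0.503 0.552
outer loop
vertex -0.009 2.817 2.423
vertex 0.463 2.906 1.936
vertex 0.396 3.367 2.437
endloop
endfacet
facet normal 0.224 0.530 0.818
outer loop
vertex -0.27 3.429 2.579
vertex 0.396 3.367 2.437
vertex 0.042 3.897 2.19
endloop
endfacet
facet normal -0.830 0.153 0.536
outer loop
vertex -0.614 3.006 2.167
vertex -0.27 3.429 2.579
vertex -0.583 3.674 2.024
endloop
endfacet
facet normal -0.718 -0.624 -0.310
outer loop
vertex -0.162 2.683 1.77
vertex -0.614 3.006 2.167
vertex -0.516 3.213 1.523
endloop
endfacet
facet normal 0.406 -0.729 -0.551
outer loop
vertex 0.463 2.906 1.936
vertex -0.162 2.683 1.77
vertex 0.15 3.151 1.381
endloop
endfacet
facet normal 0.989 -0.015 0.146
outer loop
vertex 0.396 3.367 2.437
vertex 0.463 2.906 1.936
vertex 0.494 3.574 1.793
endloop
endfacet

endsolid


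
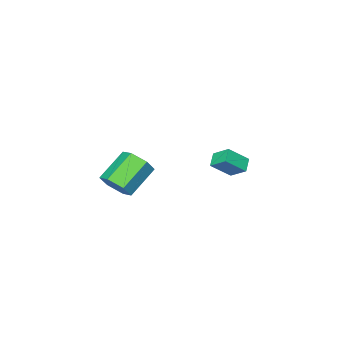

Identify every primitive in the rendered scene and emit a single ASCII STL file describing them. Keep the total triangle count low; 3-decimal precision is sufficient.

solid 
facet normal -0.686 0.334 -0.646
outer loop
vertex -3.728 -2.224 -1.979
vertex -3.057 -1.729 -2.435
vertex -3.505 -3.213 -2.727
endloop
endfacet
facet normal -0.706 -0.521 0.479
outer loop
vertex -2.443 -3.731 -1.725
vertex -3.728 -2.224 -1.979
vertex -3.505 -3.213 -2.727
endloop
endfacet
facet normal -0.686 0.334 -0.646
outer loop
vertex -3.505 -3.213 -2.727
vertex -3.057 -1.729 -2.435
vertex -2.835 -2.718 -3.183
endloop
endfacet
facet normal 0.177 -0.785 -0.593
outer loop
vertex -2.835 -2.718 -3.183
vertex -2.443 -3.731 -1.725
vertex -3.505 -3.213 -2.727
endloop
endfacet
facet normal -0.176 0.786 0.593
outer loop
vertex -3.728 -2.224 -1.979
vertex -1.995 -2.247 -1.433
vertex -3.057 -1.729 -2.435
endloop
endfacet
facet normal -0.706 -0.521 0.480
outer loop
vertex -2.665 -2.742 -0.977
vertex -3.728 -2.224 -1.979
vertex -2.443 -3.731 -1.725
endloop
endfacet
facet normal -0.176 0.785 0.593
outer loop
vertex -2.665 -2.742 -0.977
vertex -1.995 -2.247 -1.433
vertex -3.728 -2.224 -1.979
endloop
endfacet
facet normal 0.706 0.521 -0.479
outer loop
vertex -3.057 -1.729 -2.435
vertex -1.995 -2.247 -1.433
vertex -2.835 -2.718 -3.183
endloop
endfacet
facet normal 0.176 -0.786 -0.593
outer loop
vertex -1.772 -3.236 -2.181
vertex -2.443 -3.731 -1.725
vertex -2.835 -2.718 -3.183
endloop
endfacet
facet normal 0.706 0.522 -0.479
outer loop
vertex -2.835 -2.718 -3.183
vertex -1.995 -2.247 -1.433
vertex -1.772 -3.236 -2.181
endloop
endfacet
facet normal 0.686 -0.335 0.646
outer loop
vertex -1.772 -3.236 -2.181
vertex -2.665 -2.742 -0.977
vertex -2.443 -3.731 -1.725
endloop
endfacet
facet normal 0.686 -0.334 0.646
outer loop
vertex -1.995 -2.247 -1.433
vertex -2.665 -2.742 -0.977
vertex -1.772 -3.236 -2.181
endloop
endfacet
facet normal 0.823 0.083 -0.562
outer loop
vertex 5.256 -3.422 -0.335
vertex 4.687 -3.492 -1.178
vertex 4.877 -2.579 -0.765
endloop
endfacet
facet normal 0.430 0.556 0.711
outer loop
vertex 5.256 -3.422 -0.335
vertex 4.877 -2.579 -0.765
vertex 3.503 -3.599 0.862
endloop
endfacet
facet normal 0.430 0.556 0.712
outer loop
vertex 3.503 -3.599 0.862
vertex 4.877 -2.579 -0.765
vertex 3.124 -2.755 0.432
endloop
endfacet
facet normal -0.823 -0.083 0.562
outer loop
vertex 3.503 -3.599 0.862
vertex 3.124 -2.755 0.432
vertex 2.933 -3.668 0.018
endloop
endfacet
facet normal 0.823 0.083 -0.562
outer loop
vertex 4.877 -2.579 -0.765
vertex 4.687 -3.492 -1.178
vertex 4.308 -2.648 -1.609
endloop
endfacet
facet normal -0.106 0.994 -0.010
outer loop
vertex 4.877 -2.579 -0.765
vertex 4.308 -2.648 -1.609
vertex 3.124 -2.755 0.432
endloop
endfacet
facet normal -0.107 0.994 -0.010
outer loop
vertex 3.124 -2.755 0.432
vertex 4.308 -2.648 -1.609
vertex 2.555 -2.825 -0.412
endloop
endfacet
facet normal -0.823 -0.083 0.562
outer loop
vertex 3.124 -2.755 0.432
vertex 2.555 -2.825 -0.412
vertex 2.933 -3.668 0.018
endloop
endfacet
facet normal 0.823 0.082 -0.562
outer loop
vertex 4.308 -2.648 -1.609
vertex 4.687 -3.492 -1.178
vertex 4.117 -3.561 -2.022
endloop
endfacet
facet normal -0.537 0.438 -0.721
outer loop
vertex 4.308 -2.648 -1.609
vertex 4.117 -3.561 -2.022
vertex 2.555 -2.825 -0.412
endloop
endfacet
facet normal -0.537 0.438 -0.721
outer loop
vertex 2.555 -2.825 -0.412
vertex 4.117 -3.561 -2.022
vertex 2.364 -3.738 -0.825
endloop
endfacet
facet normal -0.823 -0.082 0.562
outer loop
vertex 2.555 -2.825 -0.412
vertex 2.364 -3.738 -0.825
vertex 2.933 -3.668 0.018
endloop
endfacet
facet normal 0.823 0.083 -0.562
outer loop
vertex 4.117 -3.561 -2.022
vertex 4.687 -3.492 -1.178
vertex 4.496 -4.405 -1.592
endloop
endfacet
facet normal -0.430 -0.556 -0.712
outer loop
vertex 4.117 -3.561 -2.022
vertex 4.496 -4.405 -1.592
vertex 2.364 -3.738 -0.825
endloop
endfacet
facet normal -0.430 -0.556 -0.711
outer loop
vertex 2.364 -3.738 -0.825
vertex 4.496 -4.405 -1.592
vertex 2.743 -4.581 -0.395
endloop
endfacet
facet normal -0.823 -0.083 0.562
outer loop
vertex 2.364 -3.738 -0.825
vertex 2.743 -4.581 -0.395
vertex 2.933 -3.668 0.018
endloop
endfacet
facet normal 0.823 0.083 -0.562
outer loop
vertex 4.496 -4.405 -1.592
vertex 4.687 -3.492 -1.178
vertex 5.065 -4.335 -0.748
endloop
endfacet
facet normal 0.107 -0.994 0.010
outer loop
vertex 4.496 -4.405 -1.592
vertex 5.065 -4.335 -0.748
vertex 2.743 -4.581 -0.395
endloop
endfacet
facet normal 0.107 -0.994 0.009
outer loop
vertex 2.743 -4.581 -0.395
vertex 5.065 -4.335 -0.748
vertex 3.312 -4.512 0.449
endloop
endfacet
facet normal -0.823 -0.083 0.562
outer loop
vertex 2.743 -4.581 -0.395
vertex 3.312 -4.512 0.449
vertex 2.933 -3.668 0.018
endloop
endfacet
facet normal 0.823 0.082 -0.562
outer loop
vertex 5.065 -4.335 -0.748
vertex 4.687 -3.492 -1.178
vertex 5.256 -3.422 -0.335
endloop
endfacet
facet normal 0.537 -0.438 0.721
outer loop
vertex 5.065 -4.335 -0.748
vertex 5.256 -3.422 -0.335
vertex 3.312 -4.512 0.449
endloop
endfacet
facet normal 0.537 -0.438 0.721
outer loop
vertex 3.312 -4.512 0.449
vertex 5.256 -3.422 -0.335
vertex 3.503 -3.599 0.862
endloop
endfacet
facet normal -0.823 -0.082 0.562
outer loop
vertex 3.312 -4.512 0.449
vertex 3.503 -3.599 0.862
vertex 2.933 -3.668 0.018
endloop
endfacet

endsolid


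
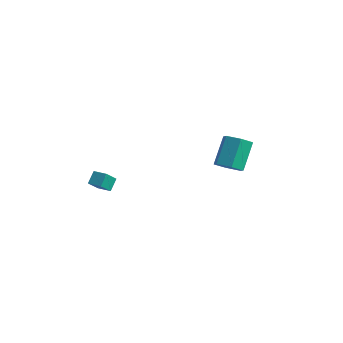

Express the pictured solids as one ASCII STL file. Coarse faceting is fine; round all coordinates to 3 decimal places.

solid 
facet normal 0.178 -0.640 -0.747
outer loop
vertex 2.762 2.551 -2.339
vertex 2.22 2.988 -2.843
vertex 3.054 3.198 -2.824
endloop
endfacet
facet normal 0.924 -0.153 0.352
outer loop
vertex 2.762 2.551 -2.339
vertex 3.054 3.198 -2.824
vertex 2.422 3.775 -0.912
endloop
endfacet
facet normal 0.924 -0.153 0.351
outer loop
vertex 2.422 3.775 -0.912
vertex 3.054 3.198 -2.824
vertex 2.714 4.422 -1.398
endloop
endfacet
facet normal -0.178 0.641 0.746
outer loop
vertex 2.422 3.775 -0.912
vertex 2.714 4.422 -1.398
vertex 1.88 4.212 -1.417
endloop
endfacet
facet normal 0.178 -0.641 -0.746
outer loop
vertex 3.054 3.198 -2.824
vertex 2.22 2.988 -2.843
vertex 2.512 3.635 -3.329
endloop
endfacet
facet normal 0.756 0.575 -0.313
outer loop
vertex 3.054 3.198 -2.824
vertex 2.512 3.635 -3.329
vertex 2.714 4.422 -1.398
endloop
endfacet
facet normal 0.755 0.575 -0.314
outer loop
vertex 2.714 4.422 -1.398
vertex 2.512 3.635 -3.329
vertex 2.172 4.859 -1.902
endloop
endfacet
facet normal -0.178 0.640 0.747
outer loop
vertex 2.714 4.422 -1.398
vertex 2.172 4.859 -1.902
vertex 1.88 4.212 -1.417
endloop
endfacet
facet normal 0.178 -0.641 -0.746
outer loop
vertex 2.512 3.635 -3.329
vertex 2.22 2.988 -2.843
vertex 1.678 3.425 -3.348
endloop
endfacet
facet normal -0.168 0.728 -0.665
outer loop
vertex 2.512 3.635 -3.329
vertex 1.678 3.425 -3.348
vertex 2.172 4.859 -1.902
endloop
endfacet
facet normal -0.168 0.728 -0.665
outer loop
vertex 2.172 4.859 -1.902
vertex 1.678 3.425 -3.348
vertex 1.338 4.649 -1.921
endloop
endfacet
facet normal -0.178 0.640 0.747
outer loop
vertex 2.172 4.859 -1.902
vertex 1.338 4.649 -1.921
vertex 1.88 4.212 -1.417
endloop
endfacet
facet normal 0.178 -0.641 -0.746
outer loop
vertex 1.678 3.425 -3.348
vertex 2.22 2.988 -2.843
vertex 1.386 2.778 -2.862
endloop
endfacet
facet normal -0.924 0.153 -0.351
outer loop
vertex 1.678 3.425 -3.348
vertex 1.386 2.778 -2.862
vertex 1.338 4.649 -1.921
endloop
endfacet
facet normal -0.924 0.153 -0.352
outer loop
vertex 1.338 4.649 -1.921
vertex 1.386 2.778 -2.862
vertex 1.046 4.002 -1.436
endloop
endfacet
facet normal -0.178 0.640 0.747
outer loop
vertex 1.338 4.649 -1.921
vertex 1.046 4.002 -1.436
vertex 1.88 4.212 -1.417
endloop
endfacet
facet normal 0.178 -0.640 -0.747
outer loop
vertex 1.386 2.778 -2.862
vertex 2.22 2.988 -2.843
vertex 1.928 2.341 -2.358
endloop
endfacet
facet normal -0.755 -0.575 0.314
outer loop
vertex 1.386 2.778 -2.862
vertex 1.928 2.341 -2.358
vertex 1.046 4.002 -1.436
endloop
endfacet
facet normal -0.756 -0.575 0.313
outer loop
vertex 1.046 4.002 -1.436
vertex 1.928 2.341 -2.358
vertex 1.588 3.565 -0.931
endloop
endfacet
facet normal -0.178 0.641 0.746
outer loop
vertex 1.046 4.002 -1.436
vertex 1.588 3.565 -0.931
vertex 1.88 4.212 -1.417
endloop
endfacet
facet normal 0.178 -0.640 -0.747
outer loop
vertex 1.928 2.341 -2.358
vertex 2.22 2.988 -2.843
vertex 2.762 2.551 -2.339
endloop
endfacet
facet normal 0.168 -0.728 0.665
outer loop
vertex 1.928 2.341 -2.358
vertex 2.762 2.551 -2.339
vertex 1.588 3.565 -0.931
endloop
endfacet
facet normal 0.168 -0.728 0.665
outer loop
vertex 1.588 3.565 -0.931
vertex 2.762 2.551 -2.339
vertex 2.422 3.775 -0.912
endloop
endfacet
facet normal -0.178 0.641 0.746
outer loop
vertex 1.588 3.565 -0.931
vertex 2.422 3.775 -0.912
vertex 1.88 4.212 -1.417
endloop
endfacet
facet normal -0.986 -0.097 -0.132
outer loop
vertex -1.637 -3.313 -1.47
vertex -1.606 -2.608 -2.221
vertex -1.503 -3.912 -2.028
endloop
endfacet
facet normal -0.030 -0.685 0.728
outer loop
vertex -0.694 -3.832 -1.919
vertex -1.637 -3.313 -1.47
vertex -1.503 -3.912 -2.028
endloop
endfacet
facet normal -0.986 -0.097 -0.132
outer loop
vertex -1.503 -3.912 -2.028
vertex -1.606 -2.608 -2.221
vertex -1.472 -3.208 -2.778
endloop
endfacet
facet normal 0.162 -0.723 -0.672
outer loop
vertex -1.472 -3.208 -2.778
vertex -0.694 -3.832 -1.919
vertex -1.503 -3.912 -2.028
endloop
endfacet
facet normal -0.162 0.723 0.672
outer loop
vertex -1.637 -3.313 -1.47
vertex -0.797 -2.528 -2.112
vertex -1.606 -2.608 -2.221
endloop
endfacet
facet normal -0.029 -0.684 0.729
outer loop
vertex -0.828 -3.232 -1.362
vertex -1.637 -3.313 -1.47
vertex -0.694 -3.832 -1.919
endloop
endfacet
facet normal -0.162 0.723 0.672
outer loop
vertex -0.828 -3.232 -1.362
vertex -0.797 -2.528 -2.112
vertex -1.637 -3.313 -1.47
endloop
endfacet
facet normal 0.031 0.684 -0.729
outer loop
vertex -1.606 -2.608 -2.221
vertex -0.797 -2.528 -2.112
vertex -1.472 -3.208 -2.778
endloop
endfacet
facet normal 0.162 -0.723 -0.672
outer loop
vertex -0.663 -3.127 -2.67
vertex -0.694 -3.832 -1.919
vertex -1.472 -3.208 -2.778
endloop
endfacet
facet normal 0.029 0.685 -0.728
outer loop
vertex -1.472 -3.208 -2.778
vertex -0.797 -2.528 -2.112
vertex -0.663 -3.127 -2.67
endloop
endfacet
facet normal 0.986 0.098 0.132
outer loop
vertex -0.663 -3.127 -2.67
vertex -0.828 -3.232 -1.362
vertex -0.694 -3.832 -1.919
endloop
endfacet
facet normal 0.986 0.097 0.132
outer loop
vertex -0.797 -2.528 -2.112
vertex -0.828 -3.232 -1.362
vertex -0.663 -3.127 -2.67
endloop
endfacet

endsolid


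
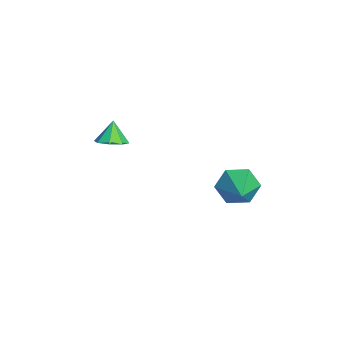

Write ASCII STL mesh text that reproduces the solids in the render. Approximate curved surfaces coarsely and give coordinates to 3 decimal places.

solid 
facet normal 0.508 -0.087 -0.857
outer loop
vertex -2.292 -2.042 -2.84
vertex -2.633 -1.476 -3.1
vertex -2.033 -1.576 -2.734
endloop
endfacet
facet normal 0.339 -0.384 0.859
outer loop
vertex -2.292 -2.042 -2.84
vertex -2.033 -1.576 -2.734
vertex -3.167 -1.384 -2.2
endloop
endfacet
facet normal 0.508 -0.087 -0.857
outer loop
vertex -2.033 -1.576 -2.734
vertex -2.633 -1.476 -3.1
vertex -2.125 -1.052 -2.842
endloop
endfacet
facet normal 0.447 0.255 0.857
outer loop
vertex -2.033 -1.576 -2.734
vertex -2.125 -1.052 -2.842
vertex -3.167 -1.384 -2.2
endloop
endfacet
facet normal 0.508 -0.087 -0.857
outer loop
vertex -2.125 -1.052 -2.842
vertex -2.633 -1.476 -3.1
vertex -2.515 -0.776 -3.101
endloop
endfacet
facet normal 0.136 0.773 0.620
outer loop
vertex -2.125 -1.052 -2.842
vertex -2.515 -0.776 -3.101
vertex -3.167 -1.384 -2.2
endloop
endfacet
facet normal 0.509 -0.087 -0.857
outer loop
vertex -2.515 -0.776 -3.101
vertex -2.633 -1.476 -3.1
vertex -2.974 -0.91 -3.36
endloop
endfacet
facet normal -0.413 0.865 0.285
outer loop
vertex -2.515 -0.776 -3.101
vertex -2.974 -0.91 -3.36
vertex -3.167 -1.384 -2.2
endloop
endfacet
facet normal 0.508 -0.087 -0.857
outer loop
vertex -2.974 -0.91 -3.36
vertex -2.633 -1.476 -3.1
vertex -3.233 -1.376 -3.466
endloop
endfacet
facet normal -0.878 0.477 0.049
outer loop
vertex -2.974 -0.91 -3.36
vertex -3.233 -1.376 -3.466
vertex -3.167 -1.384 -2.2
endloop
endfacet
facet normal 0.508 -0.087 -0.857
outer loop
vertex -3.233 -1.376 -3.466
vertex -2.633 -1.476 -3.1
vertex -3.141 -1.9 -3.358
endloop
endfacet
facet normal -0.985 -0.163 0.050
outer loop
vertex -3.233 -1.376 -3.466
vertex -3.141 -1.9 -3.358
vertex -3.167 -1.384 -2.2
endloop
endfacet
facet normal 0.509 -0.088 -0.856
outer loop
vertex -3.141 -1.9 -3.358
vertex -2.633 -1.476 -3.1
vertex -2.751 -2.176 -3.098
endloop
endfacet
facet normal -0.674 -0.681 0.288
outer loop
vertex -3.141 -1.9 -3.358
vertex -2.751 -2.176 -3.098
vertex -3.167 -1.384 -2.2
endloop
endfacet
facet normal 0.507 -0.088 -0.857
outer loop
vertex -2.751 -2.176 -3.098
vertex -2.633 -1.476 -3.1
vertex -2.292 -2.042 -2.84
endloop
endfacet
facet normal -0.125 -0.772 0.623
outer loop
vertex -2.751 -2.176 -3.098
vertex -2.292 -2.042 -2.84
vertex -3.167 -1.384 -2.2
endloop
endfacet
facet normal -0.896 -0.006 -0.445
outer loop
vertex 2.012 2.768 -3.022
vertex 1.667 3.215 -2.333
vertex 2.008 3.658 -3.026
endloop
endfacet
facet normal 0.765 0.001 -0.644
outer loop
vertex 2.012 2.768 -3.022
vertex 2.008 3.658 -3.026
vertex 3.253 3.225 -1.547
endloop
endfacet
facet normal -0.896 -0.007 -0.445
outer loop
vertex 2.008 3.658 -3.026
vertex 1.667 3.215 -2.333
vertex 1.663 4.105 -2.338
endloop
endfacet
facet normal 0.558 0.795 -0.237
outer loop
vertex 2.008 3.658 -3.026
vertex 1.663 4.105 -2.338
vertex 3.253 3.225 -1.547
endloop
endfacet
facet normal -0.896 -0.007 -0.444
outer loop
vertex 1.663 4.105 -2.338
vertex 1.667 3.215 -2.333
vertex 1.323 3.661 -1.645
endloop
endfacet
facet normal 0.150 0.797 0.585
outer loop
vertex 1.663 4.105 -2.338
vertex 1.323 3.661 -1.645
vertex 3.253 3.225 -1.547
endloop
endfacet
facet normal -0.896 -0.006 -0.444
outer loop
vertex 1.323 3.661 -1.645
vertex 1.667 3.215 -2.333
vertex 1.327 2.771 -1.641
endloop
endfacet
facet normal -0.050 0.004 0.999
outer loop
vertex 1.323 3.661 -1.645
vertex 1.327 2.771 -1.641
vertex 3.253 3.225 -1.547
endloop
endfacet
facet normal -0.896 -0.006 -0.444
outer loop
vertex 1.327 2.771 -1.641
vertex 1.667 3.215 -2.333
vertex 1.671 2.325 -2.329
endloop
endfacet
facet normal 0.158 -0.791 0.591
outer loop
vertex 1.327 2.771 -1.641
vertex 1.671 2.325 -2.329
vertex 3.253 3.225 -1.547
endloop
endfacet
facet normal -0.896 -0.006 -0.445
outer loop
vertex 1.671 2.325 -2.329
vertex 1.667 3.215 -2.333
vertex 2.012 2.768 -3.022
endloop
endfacet
facet normal 0.564 -0.793 -0.229
outer loop
vertex 1.671 2.325 -2.329
vertex 2.012 2.768 -3.022
vertex 3.253 3.225 -1.547
endloop
endfacet

endsolid


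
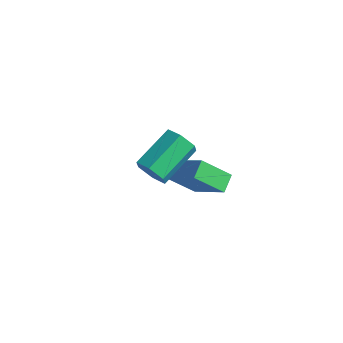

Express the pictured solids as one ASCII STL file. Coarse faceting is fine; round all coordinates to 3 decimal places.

solid 
facet normal 0.097 -0.901 -0.422
outer loop
vertex 2.595 -2.998 3.056
vertex 2.103 -3.275 3.535
vertex 1.874 -2.997 2.889
endloop
endfacet
facet normal 0.204 0.433 -0.878
outer loop
vertex 2.595 -2.998 3.056
vertex 1.874 -2.997 2.889
vertex 2.408 -1.267 3.866
endloop
endfacet
facet normal 0.203 0.433 -0.878
outer loop
vertex 2.408 -1.267 3.866
vertex 1.874 -2.997 2.889
vertex 1.687 -1.267 3.699
endloop
endfacet
facet normal -0.098 0.901 0.423
outer loop
vertex 2.408 -1.267 3.866
vertex 1.687 -1.267 3.699
vertex 1.917 -1.545 4.345
endloop
endfacet
facet normal 0.098 -0.901 -0.422
outer loop
vertex 1.874 -2.997 2.889
vertex 2.103 -3.275 3.535
vertex 1.383 -3.275 3.368
endloop
endfacet
facet normal -0.742 0.217 -0.635
outer loop
vertex 1.874 -2.997 2.889
vertex 1.383 -3.275 3.368
vertex 1.687 -1.267 3.699
endloop
endfacet
facet normal -0.742 0.217 -0.635
outer loop
vertex 1.687 -1.267 3.699
vertex 1.383 -3.275 3.368
vertex 1.196 -1.544 4.178
endloop
endfacet
facet normal -0.097 0.901 0.422
outer loop
vertex 1.687 -1.267 3.699
vertex 1.196 -1.544 4.178
vertex 1.917 -1.545 4.345
endloop
endfacet
facet normal 0.098 -0.901 -0.422
outer loop
vertex 1.383 -3.275 3.368
vertex 2.103 -3.275 3.535
vertex 1.612 -3.553 4.014
endloop
endfacet
facet normal -0.946 -0.216 0.242
outer loop
vertex 1.383 -3.275 3.368
vertex 1.612 -3.553 4.014
vertex 1.196 -1.544 4.178
endloop
endfacet
facet normal -0.946 -0.216 0.242
outer loop
vertex 1.196 -1.544 4.178
vertex 1.612 -3.553 4.014
vertex 1.425 -1.822 4.824
endloop
endfacet
facet normal -0.097 0.901 0.422
outer loop
vertex 1.196 -1.544 4.178
vertex 1.425 -1.822 4.824
vertex 1.917 -1.545 4.345
endloop
endfacet
facet normal 0.098 -0.901 -0.423
outer loop
vertex 1.612 -3.553 4.014
vertex 2.103 -3.275 3.535
vertex 2.333 -3.553 4.181
endloop
endfacet
facet normal -0.203 -0.433 0.878
outer loop
vertex 1.612 -3.553 4.014
vertex 2.333 -3.553 4.181
vertex 1.425 -1.822 4.824
endloop
endfacet
facet normal -0.204 -0.433 0.878
outer loop
vertex 1.425 -1.822 4.824
vertex 2.333 -3.553 4.181
vertex 2.146 -1.823 4.991
endloop
endfacet
facet normal -0.097 0.901 0.422
outer loop
vertex 1.425 -1.822 4.824
vertex 2.146 -1.823 4.991
vertex 1.917 -1.545 4.345
endloop
endfacet
facet normal 0.097 -0.901 -0.422
outer loop
vertex 2.333 -3.553 4.181
vertex 2.103 -3.275 3.535
vertex 2.824 -3.276 3.702
endloop
endfacet
facet normal 0.742 -0.217 0.635
outer loop
vertex 2.333 -3.553 4.181
vertex 2.824 -3.276 3.702
vertex 2.146 -1.823 4.991
endloop
endfacet
facet normal 0.742 -0.217 0.635
outer loop
vertex 2.146 -1.823 4.991
vertex 2.824 -3.276 3.702
vertex 2.637 -1.545 4.512
endloop
endfacet
facet normal -0.098 0.901 0.422
outer loop
vertex 2.146 -1.823 4.991
vertex 2.637 -1.545 4.512
vertex 1.917 -1.545 4.345
endloop
endfacet
facet normal 0.097 -0.901 -0.422
outer loop
vertex 2.824 -3.276 3.702
vertex 2.103 -3.275 3.535
vertex 2.595 -2.998 3.056
endloop
endfacet
facet normal 0.946 0.216 -0.242
outer loop
vertex 2.824 -3.276 3.702
vertex 2.595 -2.998 3.056
vertex 2.637 -1.545 4.512
endloop
endfacet
facet normal 0.946 0.216 -0.242
outer loop
vertex 2.637 -1.545 4.512
vertex 2.595 -2.998 3.056
vertex 2.408 -1.267 3.866
endloop
endfacet
facet normal -0.098 0.901 0.422
outer loop
vertex 2.637 -1.545 4.512
vertex 2.408 -1.267 3.866
vertex 1.917 -1.545 4.345
endloop
endfacet
facet normal -0.816 -0.056 -0.576
outer loop
vertex -0.337 -0.484 -0.475
vertex -0.682 0.22 -0.054
vertex 0.362 0.509 -1.562
endloop
endfacet
facet normal 0.387 -0.791 -0.474
outer loop
vertex 2.002 0.62 -0.406
vertex -0.337 -0.484 -0.475
vertex 0.362 0.509 -1.562
endloop
endfacet
facet normal -0.816 -0.056 -0.576
outer loop
vertex 0.362 0.509 -1.562
vertex -0.682 0.22 -0.054
vertex 0.017 1.213 -1.141
endloop
endfacet
facet normal 0.429 0.609 -0.667
outer loop
vertex 0.017 1.213 -1.141
vertex 2.002 0.62 -0.406
vertex 0.362 0.509 -1.562
endloop
endfacet
facet normal -0.429 -0.609 0.667
outer loop
vertex -0.337 -0.484 -0.475
vertex 0.958 0.331 1.102
vertex -0.682 0.22 -0.054
endloop
endfacet
facet normal 0.387 -0.791 -0.474
outer loop
vertex 1.303 -0.373 0.681
vertex -0.337 -0.484 -0.475
vertex 2.002 0.62 -0.406
endloop
endfacet
facet normal -0.429 -0.609 0.667
outer loop
vertex 1.303 -0.373 0.681
vertex 0.958 0.331 1.102
vertex -0.337 -0.484 -0.475
endloop
endfacet
facet normal -0.387 0.791 0.474
outer loop
vertex -0.682 0.22 -0.054
vertex 0.958 0.331 1.102
vertex 0.017 1.213 -1.141
endloop
endfacet
facet normal 0.429 0.609 -0.667
outer loop
vertex 1.657 1.324 0.015
vertex 2.002 0.62 -0.406
vertex 0.017 1.213 -1.141
endloop
endfacet
facet normal -0.387 0.791 0.474
outer loop
vertex 0.017 1.213 -1.141
vertex 0.958 0.331 1.102
vertex 1.657 1.324 0.015
endloop
endfacet
facet normal 0.816 0.056 0.576
outer loop
vertex 1.657 1.324 0.015
vertex 1.303 -0.373 0.681
vertex 2.002 0.62 -0.406
endloop
endfacet
facet normal 0.816 0.056 0.576
outer loop
vertex 0.958 0.331 1.102
vertex 1.303 -0.373 0.681
vertex 1.657 1.324 0.015
endloop
endfacet

endsolid


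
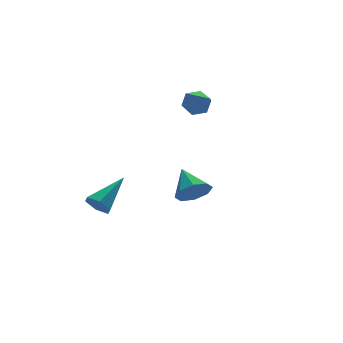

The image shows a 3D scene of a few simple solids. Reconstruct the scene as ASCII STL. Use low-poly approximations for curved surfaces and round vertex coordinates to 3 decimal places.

solid 
facet normal 0.093 0.848 -0.522
outer loop
vertex 2.015 1.723 1.617
vertex 1.66 2.097 2.161
vertex 2.406 2.027 2.18
endloop
endfacet
facet normal 0.776 -0.592 -0.219
outer loop
vertex 2.015 1.723 1.617
vertex 2.406 2.027 2.18
vertex 1.48 0.443 3.179
endloop
endfacet
facet normal 0.093 0.848 -0.522
outer loop
vertex 2.406 2.027 2.18
vertex 1.66 2.097 2.161
vertex 2.051 2.401 2.724
endloop
endfacet
facet normal 0.802 -0.097 0.590
outer loop
vertex 2.406 2.027 2.18
vertex 2.051 2.401 2.724
vertex 1.48 0.443 3.179
endloop
endfacet
facet normal 0.092 0.848 -0.522
outer loop
vertex 2.051 2.401 2.724
vertex 1.66 2.097 2.161
vertex 1.305 2.471 2.706
endloop
endfacet
facet normal -0.002 0.227 0.974
outer loop
vertex 2.051 2.401 2.724
vertex 1.305 2.471 2.706
vertex 1.48 0.443 3.179
endloop
endfacet
facet normal 0.092 0.848 -0.522
outer loop
vertex 1.305 2.471 2.706
vertex 1.66 2.097 2.161
vertex 0.913 2.167 2.143
endloop
endfacet
facet normal -0.833 0.056 0.550
outer loop
vertex 1.305 2.471 2.706
vertex 0.913 2.167 2.143
vertex 1.48 0.443 3.179
endloop
endfacet
facet normal 0.092 0.848 -0.522
outer loop
vertex 0.913 2.167 2.143
vertex 1.66 2.097 2.161
vertex 1.269 1.793 1.598
endloop
endfacet
facet normal -0.860 -0.439 -0.260
outer loop
vertex 0.913 2.167 2.143
vertex 1.269 1.793 1.598
vertex 1.48 0.443 3.179
endloop
endfacet
facet normal 0.093 0.848 -0.522
outer loop
vertex 1.269 1.793 1.598
vertex 1.66 2.097 2.161
vertex 2.015 1.723 1.617
endloop
endfacet
facet normal -0.055 -0.763 -0.644
outer loop
vertex 1.269 1.793 1.598
vertex 2.015 1.723 1.617
vertex 1.48 0.443 3.179
endloop
endfacet
facet normal -0.072 -0.858 -0.509
outer loop
vertex -1.71 -5.024 1.096
vertex -2.116 -4.606 0.45
vertex -1.286 -4.789 0.64
endloop
endfacet
facet normal 0.713 0.067 0.698
outer loop
vertex -1.71 -5.024 1.096
vertex -1.286 -4.789 0.64
vertex -2.004 -3.294 1.23
endloop
endfacet
facet normal -0.072 -0.857 -0.510
outer loop
vertex -1.286 -4.789 0.64
vertex -2.116 -4.606 0.45
vertex -1.348 -4.446 0.072
endloop
endfacet
facet normal 0.913 0.386 0.133
outer loop
vertex -1.286 -4.789 0.64
vertex -1.348 -4.446 0.072
vertex -2.004 -3.294 1.23
endloop
endfacet
facet normal -0.072 -0.857 -0.510
outer loop
vertex -1.348 -4.446 0.072
vertex -2.116 -4.606 0.45
vertex -1.86 -4.197 -0.274
endloop
endfacet
facet normal 0.597 0.712 -0.370
outer loop
vertex -1.348 -4.446 0.072
vertex -1.86 -4.197 -0.274
vertex -2.004 -3.294 1.23
endloop
endfacet
facet normal -0.072 -0.857 -0.510
outer loop
vertex -1.86 -4.197 -0.274
vertex -2.116 -4.606 0.45
vertex -2.521 -4.188 -0.196
endloop
endfacet
facet normal -0.049 0.854 -0.518
outer loop
vertex -1.86 -4.197 -0.274
vertex -2.521 -4.188 -0.196
vertex -2.004 -3.294 1.23
endloop
endfacet
facet normal -0.073 -0.858 -0.509
outer loop
vertex -2.521 -4.188 -0.196
vertex -2.116 -4.606 0.45
vertex -2.945 -4.423 0.261
endloop
endfacet
facet normal -0.646 0.730 -0.224
outer loop
vertex -2.521 -4.188 -0.196
vertex -2.945 -4.423 0.261
vertex -2.004 -3.294 1.23
endloop
endfacet
facet normal -0.073 -0.857 -0.510
outer loop
vertex -2.945 -4.423 0.261
vertex -2.116 -4.606 0.45
vertex -2.883 -4.766 0.828
endloop
endfacet
facet normal -0.845 0.411 0.341
outer loop
vertex -2.945 -4.423 0.261
vertex -2.883 -4.766 0.828
vertex -2.004 -3.294 1.23
endloop
endfacet
facet normal -0.072 -0.857 -0.510
outer loop
vertex -2.883 -4.766 0.828
vertex -2.116 -4.606 0.45
vertex -2.371 -5.015 1.174
endloop
endfacet
facet normal -0.529 0.085 0.844
outer loop
vertex -2.883 -4.766 0.828
vertex -2.371 -5.015 1.174
vertex -2.004 -3.294 1.23
endloop
endfacet
facet normal -0.072 -0.857 -0.510
outer loop
vertex -2.371 -5.015 1.174
vertex -2.116 -4.606 0.45
vertex -1.71 -5.024 1.096
endloop
endfacet
facet normal 0.116 -0.057 0.992
outer loop
vertex -2.371 -5.015 1.174
vertex -1.71 -5.024 1.096
vertex -2.004 -3.294 1.23
endloop
endfacet
facet normal -0.800 -0.337 -0.496
outer loop
vertex -3.97 0.058 -2.774
vertex -4.396 0.237 -2.209
vertex -4.271 0.722 -2.74
endloop
endfacet
facet normal 0.649 0.329 -0.686
outer loop
vertex -3.97 0.058 -2.774
vertex -4.271 0.722 -2.74
vertex -2.724 0.943 -1.171
endloop
endfacet
facet normal -0.800 -0.337 -0.496
outer loop
vertex -4.271 0.722 -2.74
vertex -4.396 0.237 -2.209
vertex -4.697 0.902 -2.175
endloop
endfacet
facet normal 0.099 0.967 -0.234
outer loop
vertex -4.271 0.722 -2.74
vertex -4.697 0.902 -2.175
vertex -2.724 0.943 -1.171
endloop
endfacet
facet normal -0.800 -0.337 -0.496
outer loop
vertex -4.697 0.902 -2.175
vertex -4.396 0.237 -2.209
vertex -4.822 0.417 -1.644
endloop
endfacet
facet normal -0.319 0.736 0.597
outer loop
vertex -4.697 0.902 -2.175
vertex -4.822 0.417 -1.644
vertex -2.724 0.943 -1.171
endloop
endfacet
facet normal -0.800 -0.337 -0.496
outer loop
vertex -4.822 0.417 -1.644
vertex -4.396 0.237 -2.209
vertex -4.521 -0.247 -1.678
endloop
endfacet
facet normal -0.186 -0.134 0.973
outer loop
vertex -4.822 0.417 -1.644
vertex -4.521 -0.247 -1.678
vertex -2.724 0.943 -1.171
endloop
endfacet
facet normal -0.800 -0.337 -0.496
outer loop
vertex -4.521 -0.247 -1.678
vertex -4.396 0.237 -2.209
vertex -4.095 -0.427 -2.243
endloop
endfacet
facet normal 0.364 -0.772 0.521
outer loop
vertex -4.521 -0.247 -1.678
vertex -4.095 -0.427 -2.243
vertex -2.724 0.943 -1.171
endloop
endfacet
facet normal -0.800 -0.337 -0.496
outer loop
vertex -4.095 -0.427 -2.243
vertex -4.396 0.237 -2.209
vertex -3.97 0.058 -2.774
endloop
endfacet
facet normal 0.782 -0.541 -0.310
outer loop
vertex -4.095 -0.427 -2.243
vertex -3.97 0.058 -2.774
vertex -2.724 0.943 -1.171
endloop
endfacet

endsolid
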